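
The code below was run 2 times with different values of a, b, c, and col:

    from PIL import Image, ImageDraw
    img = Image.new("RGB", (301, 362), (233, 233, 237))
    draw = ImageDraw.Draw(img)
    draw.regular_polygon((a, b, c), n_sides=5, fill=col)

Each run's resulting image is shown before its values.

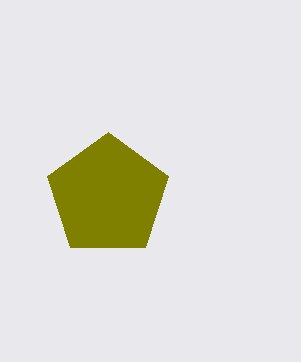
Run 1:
a = 108; b = 196; c = 64; col = 'olive'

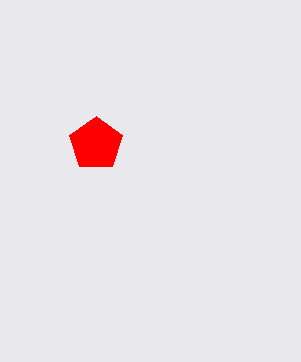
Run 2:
a = 96, b = 144, c = 28, col = 'red'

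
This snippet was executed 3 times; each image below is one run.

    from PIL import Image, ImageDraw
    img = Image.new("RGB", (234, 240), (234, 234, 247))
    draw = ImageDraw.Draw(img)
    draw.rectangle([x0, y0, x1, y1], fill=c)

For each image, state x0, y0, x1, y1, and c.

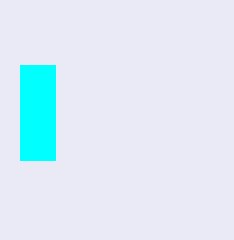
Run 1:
x0 = 20; y0 = 65; x1 = 55; y1 = 160; c = 'cyan'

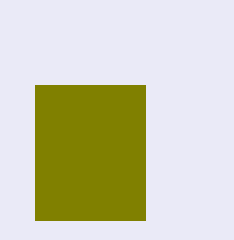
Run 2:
x0 = 35
y0 = 85
x1 = 145
y1 = 220
c = 'olive'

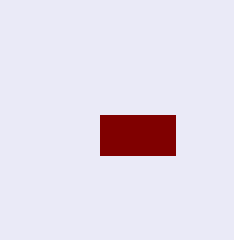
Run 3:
x0 = 100, y0 = 115, x1 = 175, y1 = 155, c = 'maroon'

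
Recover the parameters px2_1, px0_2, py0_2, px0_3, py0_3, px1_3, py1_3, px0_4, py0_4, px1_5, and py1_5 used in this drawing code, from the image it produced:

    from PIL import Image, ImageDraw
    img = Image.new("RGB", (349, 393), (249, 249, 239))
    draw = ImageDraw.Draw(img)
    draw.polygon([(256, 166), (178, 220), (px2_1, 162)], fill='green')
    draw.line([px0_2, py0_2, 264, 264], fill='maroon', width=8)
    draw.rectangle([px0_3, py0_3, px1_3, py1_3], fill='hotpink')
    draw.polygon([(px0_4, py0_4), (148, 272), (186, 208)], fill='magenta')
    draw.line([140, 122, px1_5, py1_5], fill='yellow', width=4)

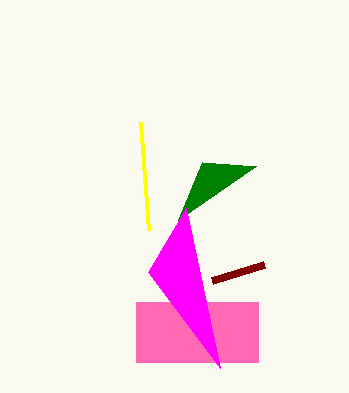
px2_1 = 202
px0_2 = 212
py0_2 = 280
px0_3 = 136
py0_3 = 302
px1_3 = 258
py1_3 = 362
px0_4 = 220
py0_4 = 368
px1_5 = 148
py1_5 = 230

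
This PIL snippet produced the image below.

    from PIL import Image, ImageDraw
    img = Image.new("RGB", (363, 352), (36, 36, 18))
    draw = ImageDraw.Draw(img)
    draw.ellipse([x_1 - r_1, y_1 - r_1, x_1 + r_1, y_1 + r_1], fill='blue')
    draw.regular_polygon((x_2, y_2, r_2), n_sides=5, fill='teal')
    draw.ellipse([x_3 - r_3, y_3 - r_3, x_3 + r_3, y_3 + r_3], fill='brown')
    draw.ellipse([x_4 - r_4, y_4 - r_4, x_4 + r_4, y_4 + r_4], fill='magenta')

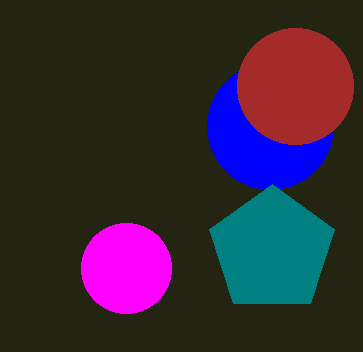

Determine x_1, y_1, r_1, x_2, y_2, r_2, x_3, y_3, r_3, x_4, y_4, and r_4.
x_1 = 270; y_1 = 126; r_1 = 63; x_2 = 272; y_2 = 250; r_2 = 66; x_3 = 295; y_3 = 86; r_3 = 58; x_4 = 126; y_4 = 268; r_4 = 45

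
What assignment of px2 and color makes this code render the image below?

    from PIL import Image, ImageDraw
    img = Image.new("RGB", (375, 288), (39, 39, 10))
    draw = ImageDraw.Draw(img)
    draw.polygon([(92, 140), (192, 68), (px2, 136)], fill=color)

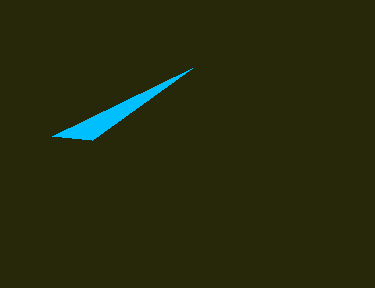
px2 = 52
color = 'deepskyblue'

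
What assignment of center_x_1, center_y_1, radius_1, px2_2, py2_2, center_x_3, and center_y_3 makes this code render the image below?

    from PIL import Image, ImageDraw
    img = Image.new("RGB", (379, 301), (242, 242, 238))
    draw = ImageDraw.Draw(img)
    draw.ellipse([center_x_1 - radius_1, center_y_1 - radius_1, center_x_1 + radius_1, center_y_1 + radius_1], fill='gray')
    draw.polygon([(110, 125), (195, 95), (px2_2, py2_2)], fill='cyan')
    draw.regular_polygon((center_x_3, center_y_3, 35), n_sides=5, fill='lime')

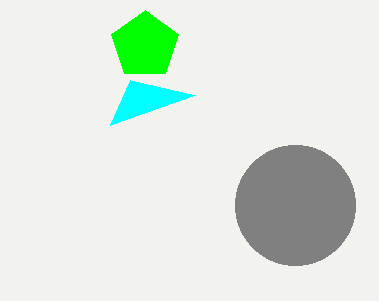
center_x_1 = 295; center_y_1 = 205; radius_1 = 60; px2_2 = 130; py2_2 = 80; center_x_3 = 145; center_y_3 = 45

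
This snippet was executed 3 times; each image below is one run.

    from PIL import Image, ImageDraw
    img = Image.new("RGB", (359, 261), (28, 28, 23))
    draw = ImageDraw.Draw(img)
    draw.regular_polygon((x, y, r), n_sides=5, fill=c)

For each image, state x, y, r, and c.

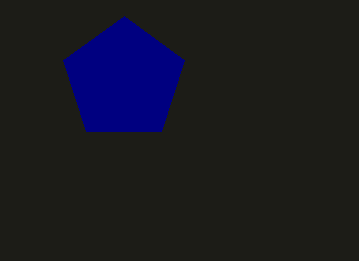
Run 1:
x = 124, y = 80, r = 64, c = 'navy'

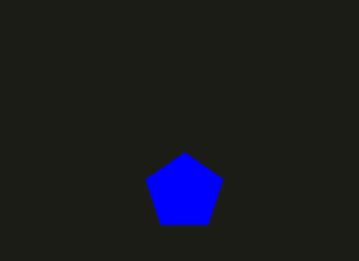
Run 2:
x = 184
y = 192
r = 40
c = 'blue'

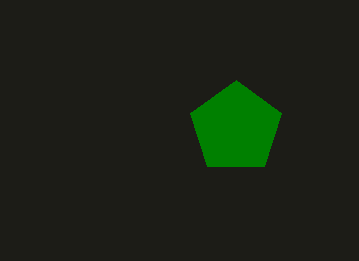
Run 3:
x = 236
y = 128
r = 48
c = 'green'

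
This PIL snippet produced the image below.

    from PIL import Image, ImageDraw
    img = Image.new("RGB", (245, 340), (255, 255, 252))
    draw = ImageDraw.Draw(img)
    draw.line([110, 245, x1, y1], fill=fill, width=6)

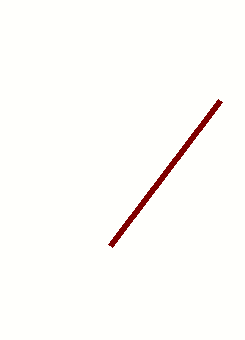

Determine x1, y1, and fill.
x1 = 220; y1 = 100; fill = 'maroon'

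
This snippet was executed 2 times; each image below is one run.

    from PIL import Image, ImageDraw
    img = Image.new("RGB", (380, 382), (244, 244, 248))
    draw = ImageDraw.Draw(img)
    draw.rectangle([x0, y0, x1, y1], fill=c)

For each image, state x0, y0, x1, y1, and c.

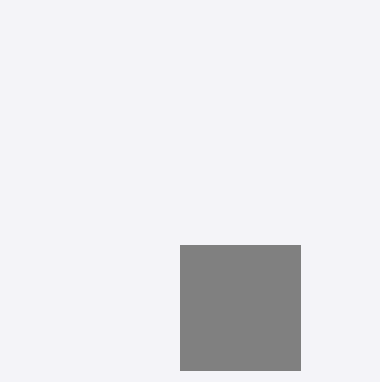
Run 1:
x0 = 180, y0 = 245, x1 = 300, y1 = 370, c = 'gray'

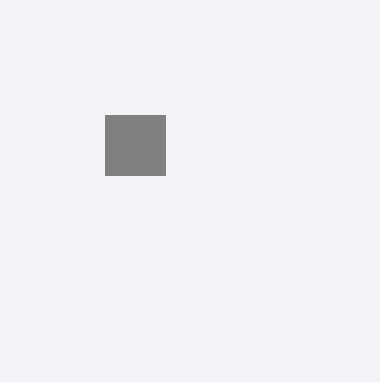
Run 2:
x0 = 105, y0 = 115, x1 = 165, y1 = 175, c = 'gray'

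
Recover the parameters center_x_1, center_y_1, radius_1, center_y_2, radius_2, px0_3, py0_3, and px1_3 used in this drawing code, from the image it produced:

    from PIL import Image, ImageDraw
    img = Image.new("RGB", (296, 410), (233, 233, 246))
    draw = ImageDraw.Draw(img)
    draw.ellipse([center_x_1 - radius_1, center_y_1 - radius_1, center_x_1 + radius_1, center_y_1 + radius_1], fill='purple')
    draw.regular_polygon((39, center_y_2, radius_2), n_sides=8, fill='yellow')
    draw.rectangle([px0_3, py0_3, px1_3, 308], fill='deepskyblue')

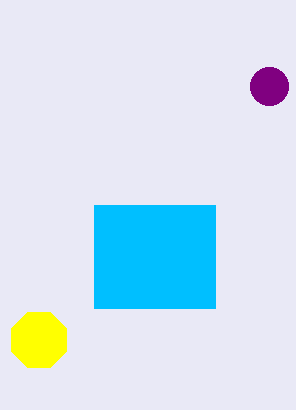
center_x_1 = 269, center_y_1 = 86, radius_1 = 19, center_y_2 = 340, radius_2 = 30, px0_3 = 94, py0_3 = 205, px1_3 = 215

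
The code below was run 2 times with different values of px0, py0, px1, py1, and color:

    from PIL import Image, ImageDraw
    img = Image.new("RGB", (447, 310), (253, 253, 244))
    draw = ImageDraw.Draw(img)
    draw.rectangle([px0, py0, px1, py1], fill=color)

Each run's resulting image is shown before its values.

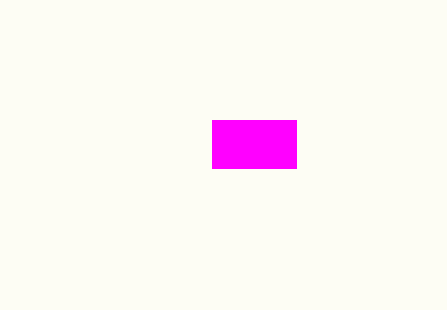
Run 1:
px0 = 212
py0 = 120
px1 = 296
py1 = 168
color = 'magenta'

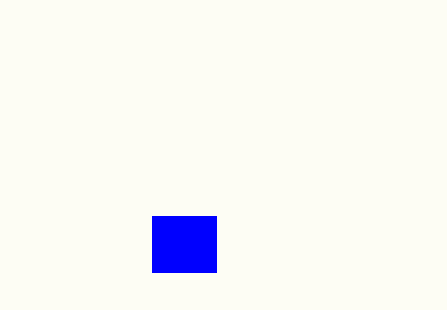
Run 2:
px0 = 152, py0 = 216, px1 = 216, py1 = 272, color = 'blue'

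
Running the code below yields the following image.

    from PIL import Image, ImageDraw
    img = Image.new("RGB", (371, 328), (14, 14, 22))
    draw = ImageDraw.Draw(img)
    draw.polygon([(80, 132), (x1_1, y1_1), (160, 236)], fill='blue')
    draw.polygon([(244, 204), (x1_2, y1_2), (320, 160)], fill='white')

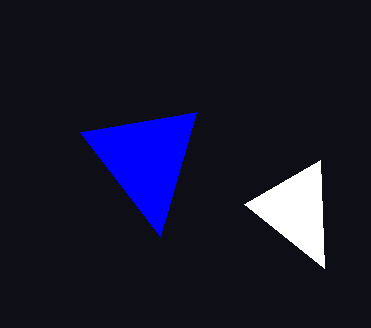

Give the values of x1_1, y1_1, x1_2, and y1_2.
x1_1 = 196; y1_1 = 112; x1_2 = 324; y1_2 = 268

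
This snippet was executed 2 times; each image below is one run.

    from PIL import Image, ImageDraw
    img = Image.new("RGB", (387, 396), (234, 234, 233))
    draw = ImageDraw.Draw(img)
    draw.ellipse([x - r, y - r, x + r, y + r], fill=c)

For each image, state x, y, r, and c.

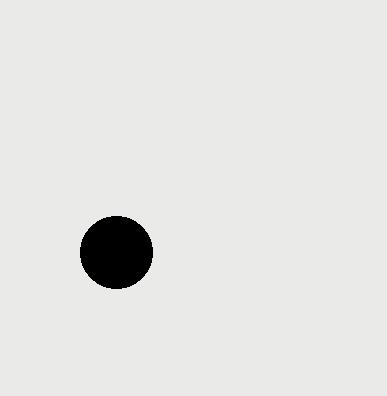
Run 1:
x = 116, y = 252, r = 36, c = 'black'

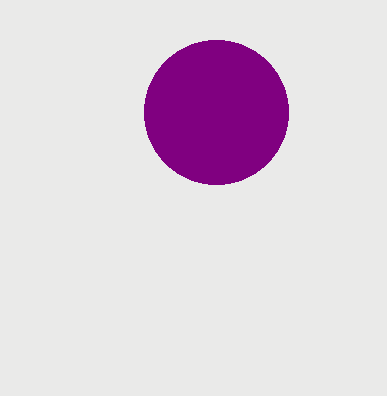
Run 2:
x = 216, y = 112, r = 72, c = 'purple'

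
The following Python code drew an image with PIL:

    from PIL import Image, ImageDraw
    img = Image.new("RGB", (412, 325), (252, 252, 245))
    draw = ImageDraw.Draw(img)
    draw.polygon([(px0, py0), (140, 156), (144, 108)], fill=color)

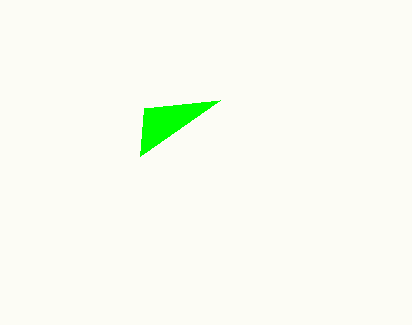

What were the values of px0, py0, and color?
px0 = 220; py0 = 100; color = 'lime'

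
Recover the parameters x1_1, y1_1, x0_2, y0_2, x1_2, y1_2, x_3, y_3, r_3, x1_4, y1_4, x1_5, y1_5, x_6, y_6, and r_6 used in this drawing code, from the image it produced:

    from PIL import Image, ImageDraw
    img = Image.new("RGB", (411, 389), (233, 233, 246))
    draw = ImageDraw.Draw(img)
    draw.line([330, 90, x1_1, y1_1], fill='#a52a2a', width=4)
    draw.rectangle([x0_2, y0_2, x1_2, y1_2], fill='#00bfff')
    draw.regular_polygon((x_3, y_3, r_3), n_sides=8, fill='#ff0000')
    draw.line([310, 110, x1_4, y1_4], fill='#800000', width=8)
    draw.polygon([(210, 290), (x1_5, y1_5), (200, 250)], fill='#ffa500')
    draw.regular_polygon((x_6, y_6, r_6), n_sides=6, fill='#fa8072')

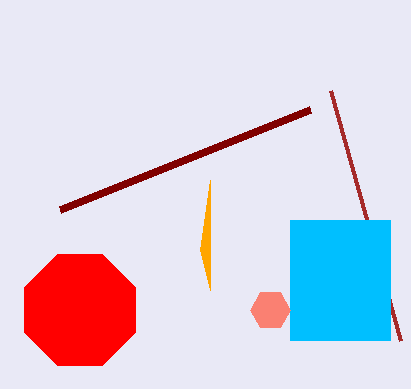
x1_1 = 400; y1_1 = 340; x0_2 = 290; y0_2 = 220; x1_2 = 390; y1_2 = 340; x_3 = 80; y_3 = 310; r_3 = 60; x1_4 = 60; y1_4 = 210; x1_5 = 210; y1_5 = 180; x_6 = 270; y_6 = 310; r_6 = 20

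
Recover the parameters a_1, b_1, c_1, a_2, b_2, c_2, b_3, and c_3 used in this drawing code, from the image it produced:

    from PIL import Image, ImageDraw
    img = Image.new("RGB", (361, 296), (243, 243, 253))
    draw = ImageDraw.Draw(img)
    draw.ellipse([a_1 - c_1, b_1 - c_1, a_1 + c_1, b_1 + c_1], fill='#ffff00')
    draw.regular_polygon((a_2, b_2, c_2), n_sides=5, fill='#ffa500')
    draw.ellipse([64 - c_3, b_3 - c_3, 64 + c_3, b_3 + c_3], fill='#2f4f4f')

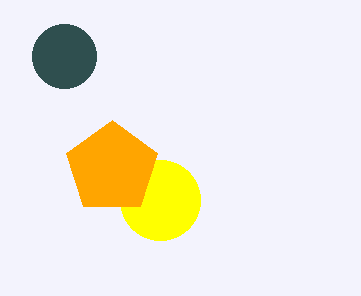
a_1 = 160
b_1 = 200
c_1 = 40
a_2 = 112
b_2 = 168
c_2 = 48
b_3 = 56
c_3 = 32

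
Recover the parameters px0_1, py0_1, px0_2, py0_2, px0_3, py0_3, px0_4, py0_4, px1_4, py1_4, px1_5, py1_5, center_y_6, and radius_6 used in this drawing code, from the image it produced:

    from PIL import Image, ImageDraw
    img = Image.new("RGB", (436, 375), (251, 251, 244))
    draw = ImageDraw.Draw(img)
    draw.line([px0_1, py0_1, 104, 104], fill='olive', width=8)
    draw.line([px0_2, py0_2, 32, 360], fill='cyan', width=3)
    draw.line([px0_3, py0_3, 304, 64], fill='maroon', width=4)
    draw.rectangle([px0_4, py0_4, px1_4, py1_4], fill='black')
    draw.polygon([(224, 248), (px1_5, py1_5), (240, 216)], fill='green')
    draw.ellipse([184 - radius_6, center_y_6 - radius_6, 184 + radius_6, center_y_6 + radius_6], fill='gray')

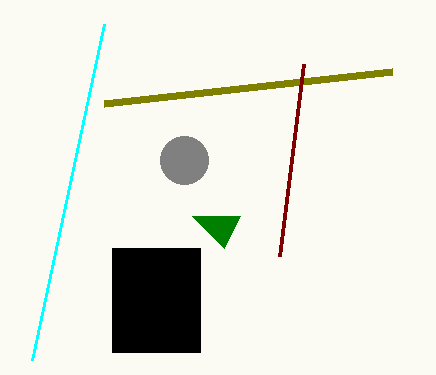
px0_1 = 392
py0_1 = 72
px0_2 = 104
py0_2 = 24
px0_3 = 280
py0_3 = 256
px0_4 = 112
py0_4 = 248
px1_4 = 200
py1_4 = 352
px1_5 = 192
py1_5 = 216
center_y_6 = 160
radius_6 = 24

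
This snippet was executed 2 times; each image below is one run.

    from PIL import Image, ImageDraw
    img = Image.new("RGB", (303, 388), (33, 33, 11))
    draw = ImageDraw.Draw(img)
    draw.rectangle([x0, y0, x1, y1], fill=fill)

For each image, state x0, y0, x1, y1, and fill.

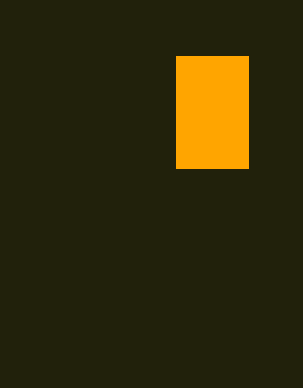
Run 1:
x0 = 176; y0 = 56; x1 = 248; y1 = 168; fill = 'orange'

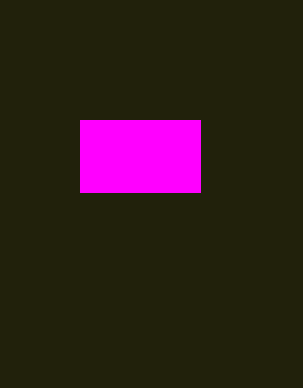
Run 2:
x0 = 80, y0 = 120, x1 = 200, y1 = 192, fill = 'magenta'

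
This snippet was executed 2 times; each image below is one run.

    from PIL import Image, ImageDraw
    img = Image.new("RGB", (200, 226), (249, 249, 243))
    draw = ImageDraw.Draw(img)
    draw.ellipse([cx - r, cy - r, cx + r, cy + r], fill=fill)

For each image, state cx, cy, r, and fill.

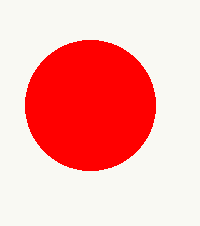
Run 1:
cx = 90, cy = 105, r = 65, fill = 'red'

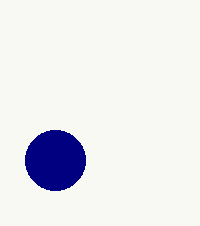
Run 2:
cx = 55; cy = 160; r = 30; fill = 'navy'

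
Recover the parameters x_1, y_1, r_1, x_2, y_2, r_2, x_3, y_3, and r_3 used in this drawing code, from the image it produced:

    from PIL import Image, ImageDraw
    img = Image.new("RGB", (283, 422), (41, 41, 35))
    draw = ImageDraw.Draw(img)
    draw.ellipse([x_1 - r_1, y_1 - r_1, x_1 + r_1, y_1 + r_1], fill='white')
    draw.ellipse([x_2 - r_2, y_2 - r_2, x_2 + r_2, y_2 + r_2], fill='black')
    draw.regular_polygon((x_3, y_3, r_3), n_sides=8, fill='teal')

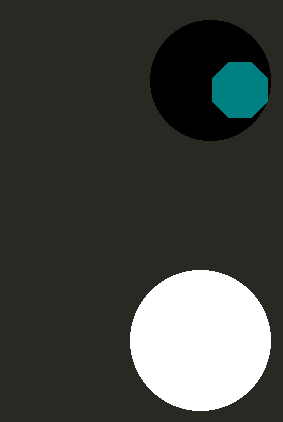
x_1 = 200; y_1 = 340; r_1 = 70; x_2 = 210; y_2 = 80; r_2 = 60; x_3 = 240; y_3 = 90; r_3 = 30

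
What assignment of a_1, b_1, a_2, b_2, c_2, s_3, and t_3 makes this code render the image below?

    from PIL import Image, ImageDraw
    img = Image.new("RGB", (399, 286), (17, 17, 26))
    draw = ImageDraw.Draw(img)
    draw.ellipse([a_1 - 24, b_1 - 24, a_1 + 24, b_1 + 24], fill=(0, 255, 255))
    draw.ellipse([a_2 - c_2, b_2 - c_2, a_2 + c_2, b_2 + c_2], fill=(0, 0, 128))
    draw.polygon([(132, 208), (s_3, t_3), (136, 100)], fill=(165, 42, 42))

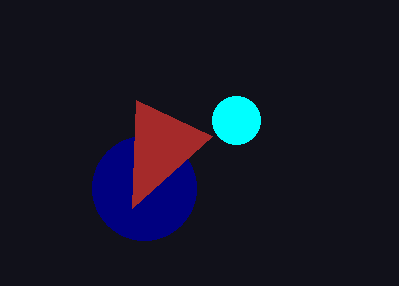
a_1 = 236; b_1 = 120; a_2 = 144; b_2 = 188; c_2 = 52; s_3 = 212; t_3 = 136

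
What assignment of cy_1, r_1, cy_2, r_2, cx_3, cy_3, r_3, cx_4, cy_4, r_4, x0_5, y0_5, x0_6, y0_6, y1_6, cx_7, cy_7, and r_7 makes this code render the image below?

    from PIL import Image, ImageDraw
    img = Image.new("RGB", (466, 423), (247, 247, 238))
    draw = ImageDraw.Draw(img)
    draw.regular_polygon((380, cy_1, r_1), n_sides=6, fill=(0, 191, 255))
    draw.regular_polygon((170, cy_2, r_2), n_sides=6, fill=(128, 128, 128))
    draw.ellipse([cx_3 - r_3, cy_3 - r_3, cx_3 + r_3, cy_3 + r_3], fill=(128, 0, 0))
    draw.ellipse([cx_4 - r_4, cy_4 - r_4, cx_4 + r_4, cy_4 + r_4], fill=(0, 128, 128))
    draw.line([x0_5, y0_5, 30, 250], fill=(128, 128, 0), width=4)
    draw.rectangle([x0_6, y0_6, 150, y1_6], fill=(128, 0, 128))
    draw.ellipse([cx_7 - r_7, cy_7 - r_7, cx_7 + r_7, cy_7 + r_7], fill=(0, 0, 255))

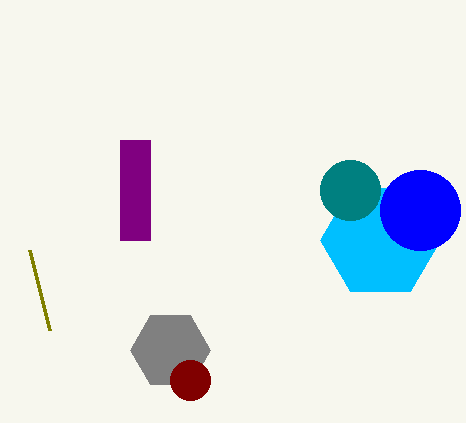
cy_1 = 240, r_1 = 60, cy_2 = 350, r_2 = 40, cx_3 = 190, cy_3 = 380, r_3 = 20, cx_4 = 350, cy_4 = 190, r_4 = 30, x0_5 = 50, y0_5 = 330, x0_6 = 120, y0_6 = 140, y1_6 = 240, cx_7 = 420, cy_7 = 210, r_7 = 40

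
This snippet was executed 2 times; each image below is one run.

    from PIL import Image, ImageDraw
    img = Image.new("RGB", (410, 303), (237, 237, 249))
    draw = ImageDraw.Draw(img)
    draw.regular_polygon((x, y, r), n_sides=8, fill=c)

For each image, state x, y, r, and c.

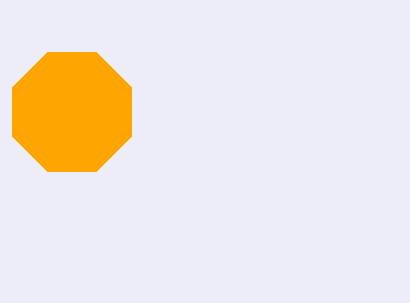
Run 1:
x = 72
y = 112
r = 64
c = 'orange'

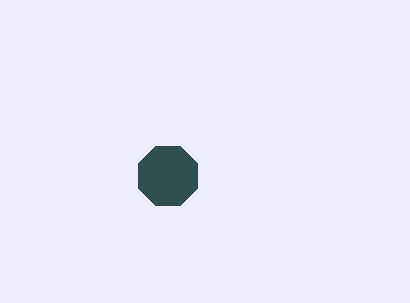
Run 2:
x = 168, y = 176, r = 32, c = 'darkslategray'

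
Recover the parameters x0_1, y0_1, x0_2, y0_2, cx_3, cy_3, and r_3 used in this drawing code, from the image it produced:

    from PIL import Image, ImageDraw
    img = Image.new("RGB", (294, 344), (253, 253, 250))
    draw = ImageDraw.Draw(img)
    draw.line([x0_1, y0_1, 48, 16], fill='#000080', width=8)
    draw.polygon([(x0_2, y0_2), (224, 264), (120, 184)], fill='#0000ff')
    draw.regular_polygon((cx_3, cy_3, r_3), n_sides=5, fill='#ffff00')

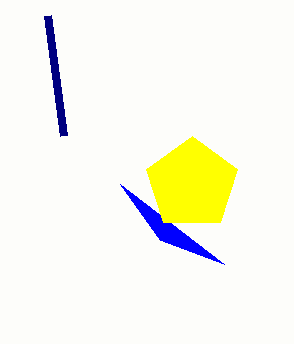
x0_1 = 64
y0_1 = 136
x0_2 = 160
y0_2 = 240
cx_3 = 192
cy_3 = 184
r_3 = 48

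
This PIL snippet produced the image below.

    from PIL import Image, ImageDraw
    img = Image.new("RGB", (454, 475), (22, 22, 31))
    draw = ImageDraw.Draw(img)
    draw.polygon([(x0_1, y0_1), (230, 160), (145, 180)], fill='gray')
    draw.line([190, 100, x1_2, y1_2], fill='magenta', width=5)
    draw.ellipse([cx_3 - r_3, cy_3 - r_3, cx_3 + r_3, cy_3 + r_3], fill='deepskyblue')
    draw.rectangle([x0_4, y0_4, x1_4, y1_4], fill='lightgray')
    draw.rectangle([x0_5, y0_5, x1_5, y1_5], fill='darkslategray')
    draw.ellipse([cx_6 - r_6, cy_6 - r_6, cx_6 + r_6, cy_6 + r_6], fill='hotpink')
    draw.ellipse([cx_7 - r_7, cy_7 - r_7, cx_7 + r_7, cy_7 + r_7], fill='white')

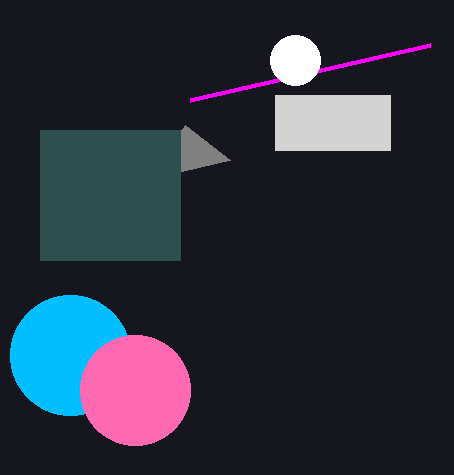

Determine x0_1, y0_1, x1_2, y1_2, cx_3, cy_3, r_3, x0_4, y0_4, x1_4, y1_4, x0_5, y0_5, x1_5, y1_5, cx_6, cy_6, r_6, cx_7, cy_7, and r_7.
x0_1 = 185; y0_1 = 125; x1_2 = 430; y1_2 = 45; cx_3 = 70; cy_3 = 355; r_3 = 60; x0_4 = 275; y0_4 = 95; x1_4 = 390; y1_4 = 150; x0_5 = 40; y0_5 = 130; x1_5 = 180; y1_5 = 260; cx_6 = 135; cy_6 = 390; r_6 = 55; cx_7 = 295; cy_7 = 60; r_7 = 25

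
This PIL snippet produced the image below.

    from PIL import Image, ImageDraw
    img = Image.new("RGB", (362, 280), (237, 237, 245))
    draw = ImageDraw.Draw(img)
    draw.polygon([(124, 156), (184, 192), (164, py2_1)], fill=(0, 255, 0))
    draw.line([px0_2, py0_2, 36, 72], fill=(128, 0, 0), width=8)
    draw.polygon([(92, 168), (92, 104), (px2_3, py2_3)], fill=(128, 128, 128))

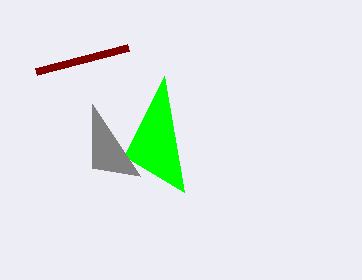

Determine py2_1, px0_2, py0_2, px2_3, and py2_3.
py2_1 = 76, px0_2 = 128, py0_2 = 48, px2_3 = 140, py2_3 = 176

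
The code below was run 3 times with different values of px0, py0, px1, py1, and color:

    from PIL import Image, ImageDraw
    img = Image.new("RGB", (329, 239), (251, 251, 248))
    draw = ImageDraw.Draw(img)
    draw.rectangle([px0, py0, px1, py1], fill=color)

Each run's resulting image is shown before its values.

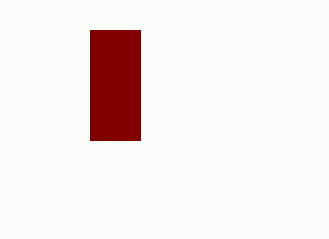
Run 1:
px0 = 90; py0 = 30; px1 = 140; py1 = 140; color = 'maroon'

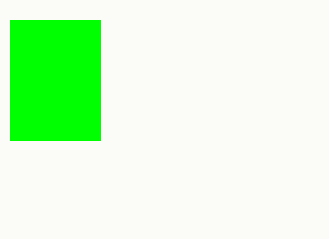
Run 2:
px0 = 10
py0 = 20
px1 = 100
py1 = 140
color = 'lime'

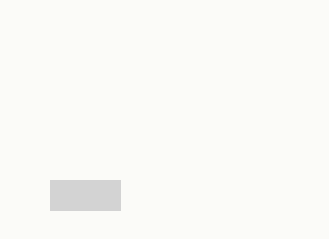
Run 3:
px0 = 50; py0 = 180; px1 = 120; py1 = 210; color = 'lightgray'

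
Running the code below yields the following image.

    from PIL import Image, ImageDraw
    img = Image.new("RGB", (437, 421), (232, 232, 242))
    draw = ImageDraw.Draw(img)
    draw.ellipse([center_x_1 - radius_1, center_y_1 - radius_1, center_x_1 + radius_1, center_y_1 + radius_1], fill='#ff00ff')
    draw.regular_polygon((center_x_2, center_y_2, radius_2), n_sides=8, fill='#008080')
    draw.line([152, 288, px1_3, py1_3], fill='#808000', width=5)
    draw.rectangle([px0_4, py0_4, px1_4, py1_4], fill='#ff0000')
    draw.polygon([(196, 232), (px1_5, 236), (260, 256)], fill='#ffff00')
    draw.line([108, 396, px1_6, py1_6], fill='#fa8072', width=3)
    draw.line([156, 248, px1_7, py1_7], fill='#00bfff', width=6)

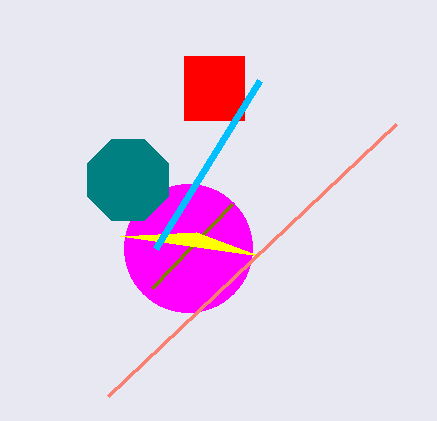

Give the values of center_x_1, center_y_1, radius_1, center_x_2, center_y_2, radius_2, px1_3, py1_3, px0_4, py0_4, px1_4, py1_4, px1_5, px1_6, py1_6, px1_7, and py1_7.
center_x_1 = 188
center_y_1 = 248
radius_1 = 64
center_x_2 = 128
center_y_2 = 180
radius_2 = 44
px1_3 = 232
py1_3 = 204
px0_4 = 184
py0_4 = 56
px1_4 = 244
py1_4 = 120
px1_5 = 120
px1_6 = 396
py1_6 = 124
px1_7 = 260
py1_7 = 80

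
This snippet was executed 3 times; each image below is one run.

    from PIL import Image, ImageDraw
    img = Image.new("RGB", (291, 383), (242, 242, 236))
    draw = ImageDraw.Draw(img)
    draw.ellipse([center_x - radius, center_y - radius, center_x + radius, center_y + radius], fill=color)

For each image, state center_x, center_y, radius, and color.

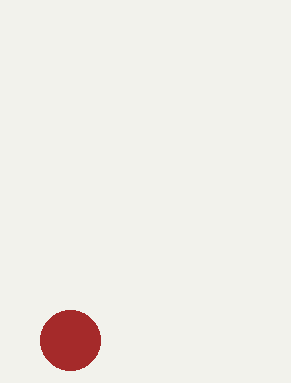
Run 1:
center_x = 70, center_y = 340, radius = 30, color = 'brown'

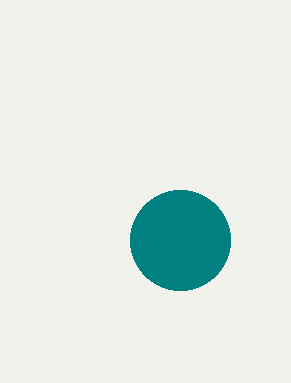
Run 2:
center_x = 180
center_y = 240
radius = 50
color = 'teal'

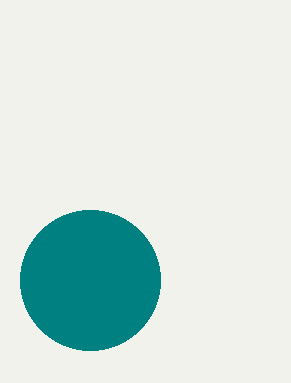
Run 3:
center_x = 90; center_y = 280; radius = 70; color = 'teal'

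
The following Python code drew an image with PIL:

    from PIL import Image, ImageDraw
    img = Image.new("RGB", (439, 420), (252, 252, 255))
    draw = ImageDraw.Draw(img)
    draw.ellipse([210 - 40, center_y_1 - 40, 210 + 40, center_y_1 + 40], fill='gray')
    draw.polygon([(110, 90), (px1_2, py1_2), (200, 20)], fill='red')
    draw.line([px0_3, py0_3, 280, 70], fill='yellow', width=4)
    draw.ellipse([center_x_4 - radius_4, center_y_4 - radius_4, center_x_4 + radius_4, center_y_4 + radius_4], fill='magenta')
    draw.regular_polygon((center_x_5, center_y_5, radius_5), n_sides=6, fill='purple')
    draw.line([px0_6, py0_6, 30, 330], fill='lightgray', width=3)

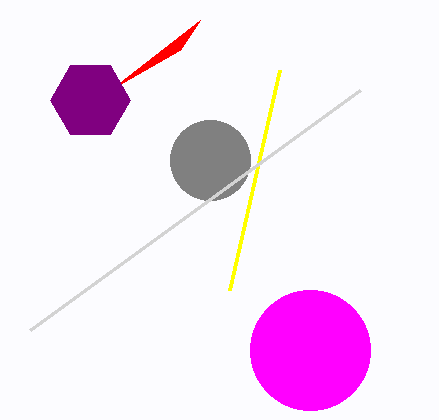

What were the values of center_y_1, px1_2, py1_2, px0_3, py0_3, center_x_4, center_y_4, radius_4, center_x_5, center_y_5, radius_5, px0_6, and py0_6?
center_y_1 = 160; px1_2 = 180; py1_2 = 50; px0_3 = 230; py0_3 = 290; center_x_4 = 310; center_y_4 = 350; radius_4 = 60; center_x_5 = 90; center_y_5 = 100; radius_5 = 40; px0_6 = 360; py0_6 = 90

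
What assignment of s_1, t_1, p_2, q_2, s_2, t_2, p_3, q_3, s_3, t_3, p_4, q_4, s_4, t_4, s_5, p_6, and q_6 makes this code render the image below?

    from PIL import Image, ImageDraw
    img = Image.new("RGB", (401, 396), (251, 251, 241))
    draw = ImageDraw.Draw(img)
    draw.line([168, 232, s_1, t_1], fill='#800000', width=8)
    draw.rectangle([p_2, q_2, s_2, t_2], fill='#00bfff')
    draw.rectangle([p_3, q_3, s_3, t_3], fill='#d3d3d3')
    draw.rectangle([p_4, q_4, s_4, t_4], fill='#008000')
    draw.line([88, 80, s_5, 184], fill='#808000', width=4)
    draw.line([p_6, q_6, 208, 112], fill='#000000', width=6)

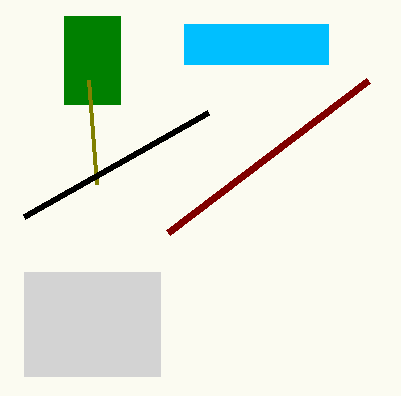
s_1 = 368; t_1 = 80; p_2 = 184; q_2 = 24; s_2 = 328; t_2 = 64; p_3 = 24; q_3 = 272; s_3 = 160; t_3 = 376; p_4 = 64; q_4 = 16; s_4 = 120; t_4 = 104; s_5 = 96; p_6 = 24; q_6 = 216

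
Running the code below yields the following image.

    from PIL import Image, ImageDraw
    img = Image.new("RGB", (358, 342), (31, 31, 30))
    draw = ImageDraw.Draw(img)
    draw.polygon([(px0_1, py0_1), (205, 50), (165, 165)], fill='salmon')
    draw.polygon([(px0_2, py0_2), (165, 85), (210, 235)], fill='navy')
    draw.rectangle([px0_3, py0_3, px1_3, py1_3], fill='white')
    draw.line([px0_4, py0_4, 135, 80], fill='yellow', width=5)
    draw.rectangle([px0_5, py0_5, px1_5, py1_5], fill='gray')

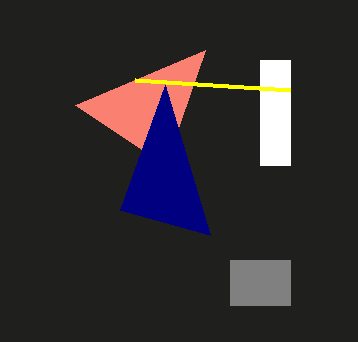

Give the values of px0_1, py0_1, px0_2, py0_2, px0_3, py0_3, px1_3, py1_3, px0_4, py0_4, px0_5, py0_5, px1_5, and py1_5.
px0_1 = 75, py0_1 = 105, px0_2 = 120, py0_2 = 210, px0_3 = 260, py0_3 = 60, px1_3 = 290, py1_3 = 165, px0_4 = 290, py0_4 = 90, px0_5 = 230, py0_5 = 260, px1_5 = 290, py1_5 = 305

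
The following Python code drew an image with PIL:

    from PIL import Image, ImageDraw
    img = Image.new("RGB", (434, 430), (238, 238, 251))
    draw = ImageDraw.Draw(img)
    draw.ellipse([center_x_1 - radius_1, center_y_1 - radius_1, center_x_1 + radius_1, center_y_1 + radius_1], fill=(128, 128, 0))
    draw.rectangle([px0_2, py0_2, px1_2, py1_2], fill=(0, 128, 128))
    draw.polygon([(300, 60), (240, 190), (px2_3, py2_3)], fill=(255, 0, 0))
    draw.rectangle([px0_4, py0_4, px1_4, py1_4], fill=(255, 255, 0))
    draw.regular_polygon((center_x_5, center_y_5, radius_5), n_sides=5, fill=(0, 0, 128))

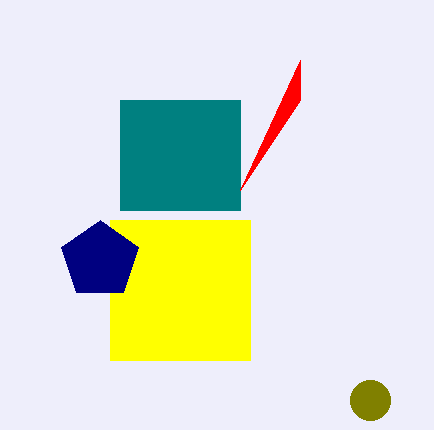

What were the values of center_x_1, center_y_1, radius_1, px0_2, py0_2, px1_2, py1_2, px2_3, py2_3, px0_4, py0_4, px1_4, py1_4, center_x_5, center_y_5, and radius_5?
center_x_1 = 370
center_y_1 = 400
radius_1 = 20
px0_2 = 120
py0_2 = 100
px1_2 = 240
py1_2 = 210
px2_3 = 300
py2_3 = 100
px0_4 = 110
py0_4 = 220
px1_4 = 250
py1_4 = 360
center_x_5 = 100
center_y_5 = 260
radius_5 = 40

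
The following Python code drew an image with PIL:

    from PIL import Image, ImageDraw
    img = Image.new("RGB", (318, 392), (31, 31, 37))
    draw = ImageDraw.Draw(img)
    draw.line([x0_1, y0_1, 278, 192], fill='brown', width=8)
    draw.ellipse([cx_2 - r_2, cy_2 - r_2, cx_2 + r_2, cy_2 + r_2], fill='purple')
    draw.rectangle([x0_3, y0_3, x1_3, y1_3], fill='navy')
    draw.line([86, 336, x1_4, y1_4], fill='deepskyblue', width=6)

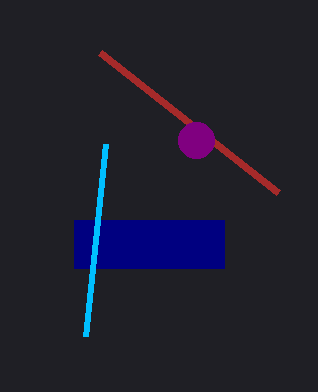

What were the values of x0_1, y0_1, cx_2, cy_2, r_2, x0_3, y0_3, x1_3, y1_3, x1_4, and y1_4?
x0_1 = 100; y0_1 = 52; cx_2 = 196; cy_2 = 140; r_2 = 18; x0_3 = 74; y0_3 = 220; x1_3 = 224; y1_3 = 268; x1_4 = 106; y1_4 = 144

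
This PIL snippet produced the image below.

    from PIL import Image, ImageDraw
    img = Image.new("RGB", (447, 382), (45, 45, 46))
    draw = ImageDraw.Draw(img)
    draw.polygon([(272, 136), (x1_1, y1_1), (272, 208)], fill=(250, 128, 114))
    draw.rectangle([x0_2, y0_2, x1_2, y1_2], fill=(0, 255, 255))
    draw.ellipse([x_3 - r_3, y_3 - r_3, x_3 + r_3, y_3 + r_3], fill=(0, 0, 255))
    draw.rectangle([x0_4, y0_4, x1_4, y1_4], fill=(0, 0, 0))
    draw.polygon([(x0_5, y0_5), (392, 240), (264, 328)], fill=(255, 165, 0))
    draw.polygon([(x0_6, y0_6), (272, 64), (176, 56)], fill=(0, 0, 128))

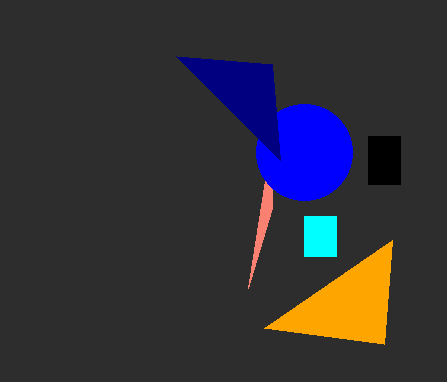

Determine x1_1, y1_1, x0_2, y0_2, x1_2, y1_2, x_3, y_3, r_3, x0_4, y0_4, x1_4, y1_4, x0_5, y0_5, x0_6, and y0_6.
x1_1 = 248; y1_1 = 288; x0_2 = 304; y0_2 = 216; x1_2 = 336; y1_2 = 256; x_3 = 304; y_3 = 152; r_3 = 48; x0_4 = 368; y0_4 = 136; x1_4 = 400; y1_4 = 184; x0_5 = 384; y0_5 = 344; x0_6 = 280; y0_6 = 160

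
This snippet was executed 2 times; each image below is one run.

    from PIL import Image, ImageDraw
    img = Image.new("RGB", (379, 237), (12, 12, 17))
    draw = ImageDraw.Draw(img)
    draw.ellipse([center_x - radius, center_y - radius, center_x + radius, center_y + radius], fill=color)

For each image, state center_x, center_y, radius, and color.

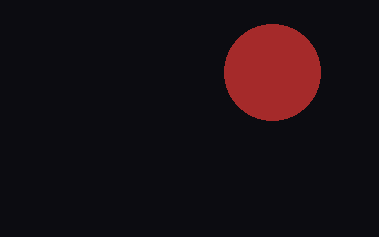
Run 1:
center_x = 272; center_y = 72; radius = 48; color = 'brown'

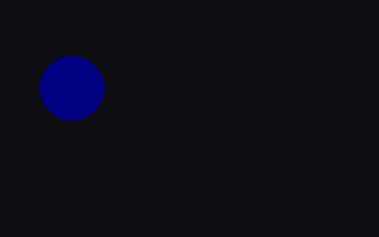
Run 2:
center_x = 72; center_y = 88; radius = 32; color = 'navy'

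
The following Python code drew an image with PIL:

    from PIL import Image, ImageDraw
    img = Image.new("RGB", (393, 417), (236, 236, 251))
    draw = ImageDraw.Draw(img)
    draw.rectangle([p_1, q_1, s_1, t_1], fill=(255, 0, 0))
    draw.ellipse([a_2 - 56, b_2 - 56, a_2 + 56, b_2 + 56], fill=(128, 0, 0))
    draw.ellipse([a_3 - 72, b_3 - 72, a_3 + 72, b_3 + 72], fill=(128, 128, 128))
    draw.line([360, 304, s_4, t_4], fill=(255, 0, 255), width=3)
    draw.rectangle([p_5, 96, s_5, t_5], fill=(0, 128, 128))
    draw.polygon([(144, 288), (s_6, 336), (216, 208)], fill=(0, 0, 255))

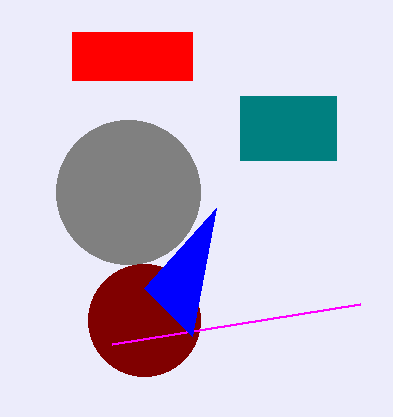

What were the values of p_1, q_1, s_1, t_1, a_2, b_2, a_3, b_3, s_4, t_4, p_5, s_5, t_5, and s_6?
p_1 = 72, q_1 = 32, s_1 = 192, t_1 = 80, a_2 = 144, b_2 = 320, a_3 = 128, b_3 = 192, s_4 = 112, t_4 = 344, p_5 = 240, s_5 = 336, t_5 = 160, s_6 = 192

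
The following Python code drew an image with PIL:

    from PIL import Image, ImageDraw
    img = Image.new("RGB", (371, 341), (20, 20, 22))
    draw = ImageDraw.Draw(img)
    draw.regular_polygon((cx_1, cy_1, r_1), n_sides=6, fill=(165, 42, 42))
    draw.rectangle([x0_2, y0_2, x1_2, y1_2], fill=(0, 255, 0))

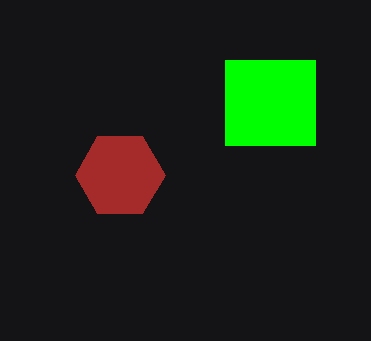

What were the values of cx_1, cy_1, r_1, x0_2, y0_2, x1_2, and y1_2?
cx_1 = 120; cy_1 = 175; r_1 = 45; x0_2 = 225; y0_2 = 60; x1_2 = 315; y1_2 = 145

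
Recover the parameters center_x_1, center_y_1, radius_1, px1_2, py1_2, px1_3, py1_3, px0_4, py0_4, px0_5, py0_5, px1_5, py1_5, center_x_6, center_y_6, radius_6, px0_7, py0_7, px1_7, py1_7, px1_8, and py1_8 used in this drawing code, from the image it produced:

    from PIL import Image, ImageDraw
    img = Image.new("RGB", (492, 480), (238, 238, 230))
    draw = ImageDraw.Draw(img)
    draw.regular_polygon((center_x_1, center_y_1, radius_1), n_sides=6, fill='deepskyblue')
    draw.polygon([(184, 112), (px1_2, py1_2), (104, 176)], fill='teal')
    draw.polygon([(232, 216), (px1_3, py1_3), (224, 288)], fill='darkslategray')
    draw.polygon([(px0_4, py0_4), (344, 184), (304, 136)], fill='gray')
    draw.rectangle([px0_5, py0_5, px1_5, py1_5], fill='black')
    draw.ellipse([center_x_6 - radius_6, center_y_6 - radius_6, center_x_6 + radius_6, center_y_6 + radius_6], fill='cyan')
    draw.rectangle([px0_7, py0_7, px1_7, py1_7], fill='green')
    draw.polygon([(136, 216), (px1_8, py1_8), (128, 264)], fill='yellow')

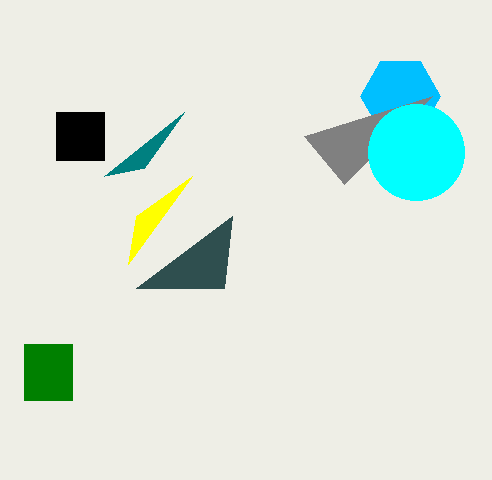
center_x_1 = 400
center_y_1 = 96
radius_1 = 40
px1_2 = 144
py1_2 = 168
px1_3 = 136
py1_3 = 288
px0_4 = 432
py0_4 = 96
px0_5 = 56
py0_5 = 112
px1_5 = 104
py1_5 = 160
center_x_6 = 416
center_y_6 = 152
radius_6 = 48
px0_7 = 24
py0_7 = 344
px1_7 = 72
py1_7 = 400
px1_8 = 192
py1_8 = 176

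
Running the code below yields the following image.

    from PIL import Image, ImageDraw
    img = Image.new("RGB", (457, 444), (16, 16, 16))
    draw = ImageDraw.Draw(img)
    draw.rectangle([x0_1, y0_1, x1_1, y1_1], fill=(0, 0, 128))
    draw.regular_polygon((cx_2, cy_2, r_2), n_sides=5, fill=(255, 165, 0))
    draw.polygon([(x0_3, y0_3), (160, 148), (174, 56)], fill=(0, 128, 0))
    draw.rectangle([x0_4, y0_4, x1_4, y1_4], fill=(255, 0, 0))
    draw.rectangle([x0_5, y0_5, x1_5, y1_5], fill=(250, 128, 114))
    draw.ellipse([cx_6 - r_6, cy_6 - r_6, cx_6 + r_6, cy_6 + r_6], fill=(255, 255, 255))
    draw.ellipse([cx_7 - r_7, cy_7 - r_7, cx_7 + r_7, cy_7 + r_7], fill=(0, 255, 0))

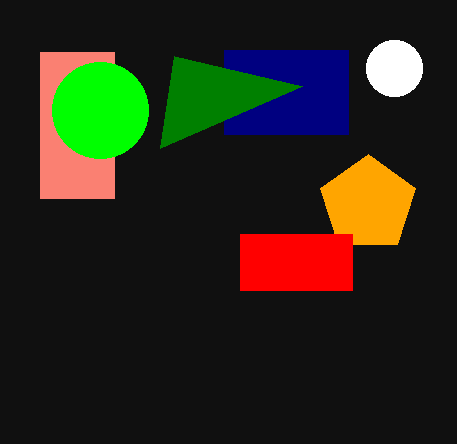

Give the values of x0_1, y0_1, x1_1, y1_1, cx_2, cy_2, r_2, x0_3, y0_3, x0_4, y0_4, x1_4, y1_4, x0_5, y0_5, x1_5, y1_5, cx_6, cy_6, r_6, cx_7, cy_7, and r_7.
x0_1 = 224
y0_1 = 50
x1_1 = 348
y1_1 = 134
cx_2 = 368
cy_2 = 204
r_2 = 50
x0_3 = 302
y0_3 = 86
x0_4 = 240
y0_4 = 234
x1_4 = 352
y1_4 = 290
x0_5 = 40
y0_5 = 52
x1_5 = 114
y1_5 = 198
cx_6 = 394
cy_6 = 68
r_6 = 28
cx_7 = 100
cy_7 = 110
r_7 = 48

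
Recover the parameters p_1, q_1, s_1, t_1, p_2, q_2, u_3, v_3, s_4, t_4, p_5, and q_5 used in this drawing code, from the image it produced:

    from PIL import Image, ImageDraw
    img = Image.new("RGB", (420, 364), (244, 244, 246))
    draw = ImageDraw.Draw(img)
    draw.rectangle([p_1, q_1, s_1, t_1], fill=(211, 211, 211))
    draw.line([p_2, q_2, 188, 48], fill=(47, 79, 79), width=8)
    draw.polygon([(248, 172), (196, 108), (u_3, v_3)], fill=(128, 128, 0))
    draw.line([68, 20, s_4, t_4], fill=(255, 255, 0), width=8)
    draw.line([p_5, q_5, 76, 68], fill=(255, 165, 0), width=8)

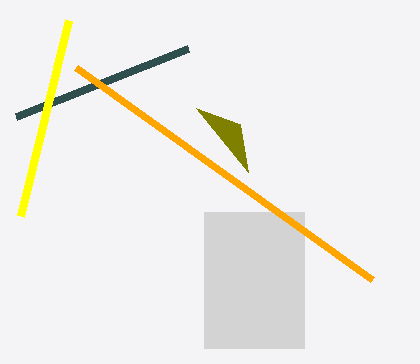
p_1 = 204
q_1 = 212
s_1 = 304
t_1 = 348
p_2 = 16
q_2 = 116
u_3 = 240
v_3 = 124
s_4 = 20
t_4 = 216
p_5 = 372
q_5 = 280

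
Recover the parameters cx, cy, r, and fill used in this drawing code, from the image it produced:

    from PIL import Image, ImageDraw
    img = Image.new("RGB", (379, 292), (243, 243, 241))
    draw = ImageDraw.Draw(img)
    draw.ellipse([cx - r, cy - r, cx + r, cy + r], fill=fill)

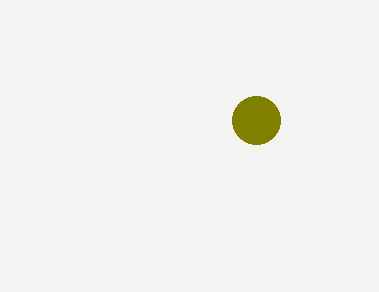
cx = 256; cy = 120; r = 24; fill = 'olive'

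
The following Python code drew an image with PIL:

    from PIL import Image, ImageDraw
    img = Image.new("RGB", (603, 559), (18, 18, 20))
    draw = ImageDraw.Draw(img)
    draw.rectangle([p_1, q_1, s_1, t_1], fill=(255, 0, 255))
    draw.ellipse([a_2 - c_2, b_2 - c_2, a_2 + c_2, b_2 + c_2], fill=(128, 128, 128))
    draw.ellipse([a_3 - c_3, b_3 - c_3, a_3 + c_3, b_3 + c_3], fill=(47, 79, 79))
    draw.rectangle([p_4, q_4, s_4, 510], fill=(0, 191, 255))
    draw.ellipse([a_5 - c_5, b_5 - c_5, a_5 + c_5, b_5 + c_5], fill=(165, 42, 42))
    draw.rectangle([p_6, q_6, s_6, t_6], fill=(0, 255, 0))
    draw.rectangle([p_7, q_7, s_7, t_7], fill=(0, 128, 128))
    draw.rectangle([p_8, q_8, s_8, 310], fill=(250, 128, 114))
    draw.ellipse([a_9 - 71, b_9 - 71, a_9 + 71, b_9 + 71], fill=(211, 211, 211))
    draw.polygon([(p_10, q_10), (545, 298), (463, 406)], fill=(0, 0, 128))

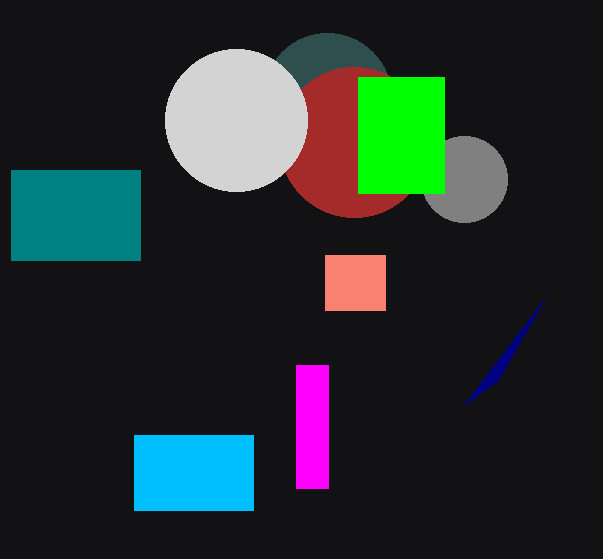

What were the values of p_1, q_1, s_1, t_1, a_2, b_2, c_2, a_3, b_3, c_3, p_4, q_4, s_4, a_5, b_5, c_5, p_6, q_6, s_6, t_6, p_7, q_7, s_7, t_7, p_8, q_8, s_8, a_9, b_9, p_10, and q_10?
p_1 = 296; q_1 = 365; s_1 = 328; t_1 = 488; a_2 = 464; b_2 = 179; c_2 = 43; a_3 = 327; b_3 = 97; c_3 = 64; p_4 = 134; q_4 = 435; s_4 = 253; a_5 = 354; b_5 = 142; c_5 = 75; p_6 = 358; q_6 = 77; s_6 = 444; t_6 = 193; p_7 = 11; q_7 = 170; s_7 = 140; t_7 = 260; p_8 = 325; q_8 = 255; s_8 = 385; a_9 = 236; b_9 = 120; p_10 = 498; q_10 = 380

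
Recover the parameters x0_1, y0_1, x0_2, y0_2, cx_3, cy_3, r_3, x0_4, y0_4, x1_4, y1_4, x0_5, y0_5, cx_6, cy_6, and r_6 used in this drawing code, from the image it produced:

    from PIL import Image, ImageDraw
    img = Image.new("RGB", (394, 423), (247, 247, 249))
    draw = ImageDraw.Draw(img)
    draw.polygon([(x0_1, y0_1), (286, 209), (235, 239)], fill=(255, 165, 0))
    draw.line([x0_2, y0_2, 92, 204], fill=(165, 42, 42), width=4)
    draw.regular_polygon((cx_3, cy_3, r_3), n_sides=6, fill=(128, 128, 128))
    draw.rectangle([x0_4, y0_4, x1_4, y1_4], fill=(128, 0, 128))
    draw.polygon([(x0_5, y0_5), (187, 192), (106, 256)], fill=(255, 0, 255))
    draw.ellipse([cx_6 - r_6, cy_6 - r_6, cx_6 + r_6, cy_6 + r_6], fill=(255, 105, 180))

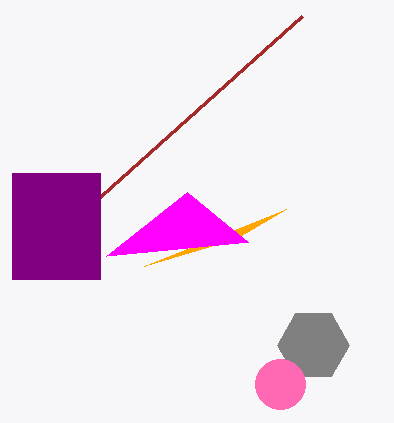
x0_1 = 144; y0_1 = 266; x0_2 = 302; y0_2 = 16; cx_3 = 313; cy_3 = 345; r_3 = 36; x0_4 = 12; y0_4 = 173; x1_4 = 100; y1_4 = 279; x0_5 = 248; y0_5 = 242; cx_6 = 280; cy_6 = 384; r_6 = 25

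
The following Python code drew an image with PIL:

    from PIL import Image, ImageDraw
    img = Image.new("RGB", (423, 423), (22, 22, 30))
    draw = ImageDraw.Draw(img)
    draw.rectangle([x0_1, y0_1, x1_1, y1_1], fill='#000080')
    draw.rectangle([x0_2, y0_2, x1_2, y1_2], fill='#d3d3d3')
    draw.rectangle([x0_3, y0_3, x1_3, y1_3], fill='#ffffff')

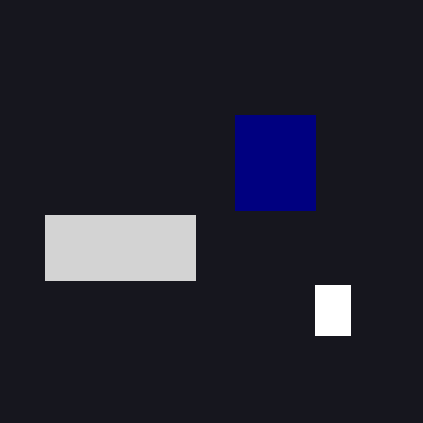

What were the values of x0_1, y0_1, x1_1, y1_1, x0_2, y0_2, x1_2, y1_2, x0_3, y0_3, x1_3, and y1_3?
x0_1 = 235; y0_1 = 115; x1_1 = 315; y1_1 = 210; x0_2 = 45; y0_2 = 215; x1_2 = 195; y1_2 = 280; x0_3 = 315; y0_3 = 285; x1_3 = 350; y1_3 = 335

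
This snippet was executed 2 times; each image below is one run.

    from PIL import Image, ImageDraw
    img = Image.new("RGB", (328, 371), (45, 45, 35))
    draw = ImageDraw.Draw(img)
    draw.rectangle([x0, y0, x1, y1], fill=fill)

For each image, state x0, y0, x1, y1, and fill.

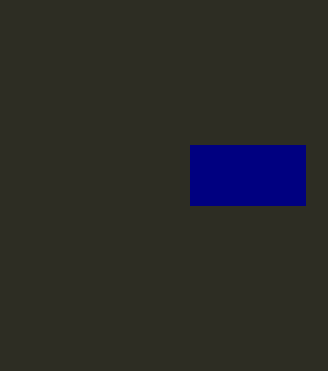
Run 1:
x0 = 190; y0 = 145; x1 = 305; y1 = 205; fill = 'navy'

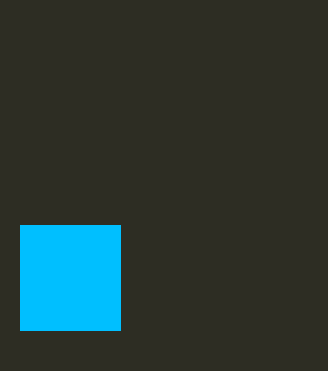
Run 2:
x0 = 20
y0 = 225
x1 = 120
y1 = 330
fill = 'deepskyblue'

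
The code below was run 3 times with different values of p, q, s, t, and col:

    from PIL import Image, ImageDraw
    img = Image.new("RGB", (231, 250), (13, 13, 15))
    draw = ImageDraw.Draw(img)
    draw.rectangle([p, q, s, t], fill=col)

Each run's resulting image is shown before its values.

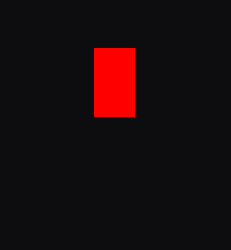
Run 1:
p = 94
q = 48
s = 134
t = 116
col = 'red'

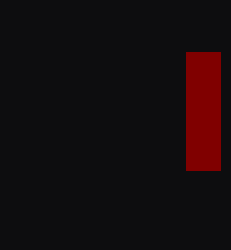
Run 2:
p = 186; q = 52; s = 220; t = 170; col = 'maroon'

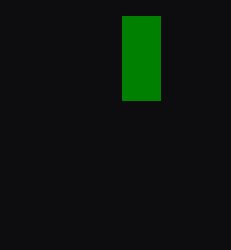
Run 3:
p = 122
q = 16
s = 160
t = 100
col = 'green'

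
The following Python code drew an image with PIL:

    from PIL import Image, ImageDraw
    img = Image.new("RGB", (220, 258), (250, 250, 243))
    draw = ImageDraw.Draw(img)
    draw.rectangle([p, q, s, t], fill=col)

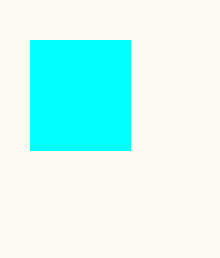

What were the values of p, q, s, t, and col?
p = 30, q = 40, s = 130, t = 150, col = 'cyan'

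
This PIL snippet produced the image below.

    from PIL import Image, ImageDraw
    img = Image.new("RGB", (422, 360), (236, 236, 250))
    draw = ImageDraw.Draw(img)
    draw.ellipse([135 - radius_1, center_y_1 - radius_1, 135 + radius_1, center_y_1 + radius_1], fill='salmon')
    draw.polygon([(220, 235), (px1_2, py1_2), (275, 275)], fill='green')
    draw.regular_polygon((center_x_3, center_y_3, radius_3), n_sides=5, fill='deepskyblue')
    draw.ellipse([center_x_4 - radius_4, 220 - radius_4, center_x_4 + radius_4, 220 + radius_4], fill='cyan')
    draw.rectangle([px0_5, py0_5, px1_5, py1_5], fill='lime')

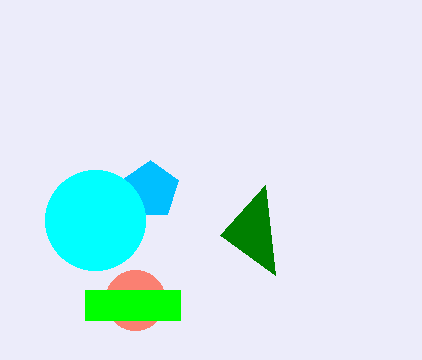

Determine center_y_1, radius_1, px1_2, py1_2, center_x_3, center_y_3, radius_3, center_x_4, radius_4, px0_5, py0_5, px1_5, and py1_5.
center_y_1 = 300; radius_1 = 30; px1_2 = 265; py1_2 = 185; center_x_3 = 150; center_y_3 = 190; radius_3 = 30; center_x_4 = 95; radius_4 = 50; px0_5 = 85; py0_5 = 290; px1_5 = 180; py1_5 = 320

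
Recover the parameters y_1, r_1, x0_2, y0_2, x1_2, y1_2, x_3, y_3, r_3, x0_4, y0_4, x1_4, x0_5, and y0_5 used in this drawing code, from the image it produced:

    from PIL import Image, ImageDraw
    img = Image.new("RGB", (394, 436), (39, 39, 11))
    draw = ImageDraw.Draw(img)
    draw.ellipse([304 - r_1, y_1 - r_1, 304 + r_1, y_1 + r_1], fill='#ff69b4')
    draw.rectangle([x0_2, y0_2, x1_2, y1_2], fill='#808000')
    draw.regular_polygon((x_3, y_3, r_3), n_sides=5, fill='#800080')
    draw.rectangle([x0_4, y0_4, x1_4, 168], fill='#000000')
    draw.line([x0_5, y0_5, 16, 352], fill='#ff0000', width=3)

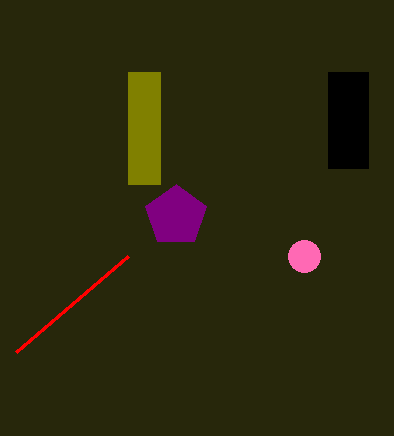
y_1 = 256, r_1 = 16, x0_2 = 128, y0_2 = 72, x1_2 = 160, y1_2 = 184, x_3 = 176, y_3 = 216, r_3 = 32, x0_4 = 328, y0_4 = 72, x1_4 = 368, x0_5 = 128, y0_5 = 256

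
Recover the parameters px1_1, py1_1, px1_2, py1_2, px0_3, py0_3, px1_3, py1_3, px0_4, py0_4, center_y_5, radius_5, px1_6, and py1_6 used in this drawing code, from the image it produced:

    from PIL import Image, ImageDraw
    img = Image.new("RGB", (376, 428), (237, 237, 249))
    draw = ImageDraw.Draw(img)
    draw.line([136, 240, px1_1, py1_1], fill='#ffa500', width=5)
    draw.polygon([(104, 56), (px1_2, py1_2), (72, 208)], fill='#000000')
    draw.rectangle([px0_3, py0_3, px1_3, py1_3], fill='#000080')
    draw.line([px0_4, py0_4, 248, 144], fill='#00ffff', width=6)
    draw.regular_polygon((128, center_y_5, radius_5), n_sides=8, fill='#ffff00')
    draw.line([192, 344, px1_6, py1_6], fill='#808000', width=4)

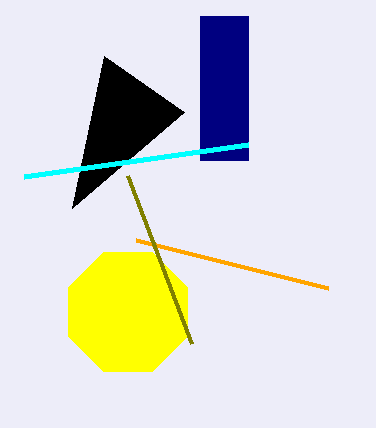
px1_1 = 328; py1_1 = 288; px1_2 = 184; py1_2 = 112; px0_3 = 200; py0_3 = 16; px1_3 = 248; py1_3 = 160; px0_4 = 24; py0_4 = 176; center_y_5 = 312; radius_5 = 64; px1_6 = 128; py1_6 = 176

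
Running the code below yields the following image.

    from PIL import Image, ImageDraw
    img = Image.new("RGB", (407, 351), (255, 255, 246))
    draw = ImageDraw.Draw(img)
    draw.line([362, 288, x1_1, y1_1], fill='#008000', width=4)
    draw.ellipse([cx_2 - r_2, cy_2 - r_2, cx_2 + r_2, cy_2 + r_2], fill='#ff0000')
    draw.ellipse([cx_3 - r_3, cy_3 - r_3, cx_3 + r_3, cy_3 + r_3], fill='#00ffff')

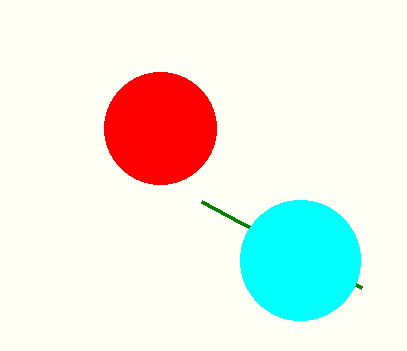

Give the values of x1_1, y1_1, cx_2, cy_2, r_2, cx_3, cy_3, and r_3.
x1_1 = 202; y1_1 = 202; cx_2 = 160; cy_2 = 128; r_2 = 56; cx_3 = 300; cy_3 = 260; r_3 = 60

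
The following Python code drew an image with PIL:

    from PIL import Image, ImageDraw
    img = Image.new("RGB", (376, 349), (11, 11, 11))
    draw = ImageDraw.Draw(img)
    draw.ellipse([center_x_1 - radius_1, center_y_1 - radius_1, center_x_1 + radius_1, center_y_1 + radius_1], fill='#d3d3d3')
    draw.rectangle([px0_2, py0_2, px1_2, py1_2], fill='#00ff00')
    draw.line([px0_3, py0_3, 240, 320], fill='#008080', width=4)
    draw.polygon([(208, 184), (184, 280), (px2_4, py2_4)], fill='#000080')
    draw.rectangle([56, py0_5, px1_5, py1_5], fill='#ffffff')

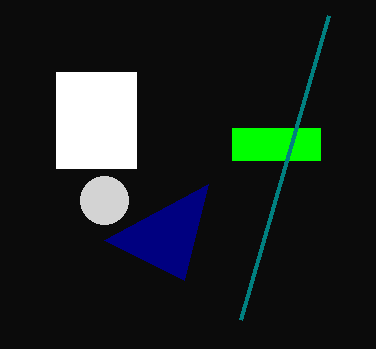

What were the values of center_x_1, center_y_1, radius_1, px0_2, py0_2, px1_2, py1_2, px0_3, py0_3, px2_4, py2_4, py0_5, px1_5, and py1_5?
center_x_1 = 104; center_y_1 = 200; radius_1 = 24; px0_2 = 232; py0_2 = 128; px1_2 = 320; py1_2 = 160; px0_3 = 328; py0_3 = 16; px2_4 = 104; py2_4 = 240; py0_5 = 72; px1_5 = 136; py1_5 = 168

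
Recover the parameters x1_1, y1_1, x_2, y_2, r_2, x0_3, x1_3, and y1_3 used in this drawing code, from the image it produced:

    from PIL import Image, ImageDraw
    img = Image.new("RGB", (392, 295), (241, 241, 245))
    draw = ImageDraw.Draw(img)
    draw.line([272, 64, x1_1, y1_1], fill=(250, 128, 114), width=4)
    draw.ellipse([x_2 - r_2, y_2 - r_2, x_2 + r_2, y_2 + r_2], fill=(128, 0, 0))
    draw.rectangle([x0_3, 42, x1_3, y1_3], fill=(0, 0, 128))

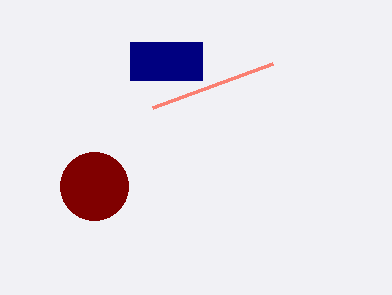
x1_1 = 152, y1_1 = 108, x_2 = 94, y_2 = 186, r_2 = 34, x0_3 = 130, x1_3 = 202, y1_3 = 80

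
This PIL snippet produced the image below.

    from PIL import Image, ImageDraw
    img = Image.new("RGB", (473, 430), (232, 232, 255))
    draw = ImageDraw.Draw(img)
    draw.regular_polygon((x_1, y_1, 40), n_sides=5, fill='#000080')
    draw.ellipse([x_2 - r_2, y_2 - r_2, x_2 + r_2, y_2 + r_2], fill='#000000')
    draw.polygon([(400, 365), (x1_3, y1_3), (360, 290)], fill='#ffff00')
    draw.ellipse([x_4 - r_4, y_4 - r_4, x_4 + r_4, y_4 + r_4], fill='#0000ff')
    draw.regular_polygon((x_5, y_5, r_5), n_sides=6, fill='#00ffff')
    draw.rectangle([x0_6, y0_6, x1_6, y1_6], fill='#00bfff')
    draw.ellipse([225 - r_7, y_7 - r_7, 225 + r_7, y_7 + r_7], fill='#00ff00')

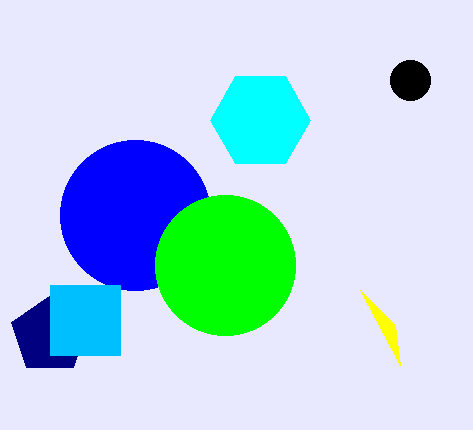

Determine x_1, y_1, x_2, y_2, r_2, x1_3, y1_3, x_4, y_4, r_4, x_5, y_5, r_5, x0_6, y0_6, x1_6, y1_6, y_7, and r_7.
x_1 = 50; y_1 = 335; x_2 = 410; y_2 = 80; r_2 = 20; x1_3 = 395; y1_3 = 325; x_4 = 135; y_4 = 215; r_4 = 75; x_5 = 260; y_5 = 120; r_5 = 50; x0_6 = 50; y0_6 = 285; x1_6 = 120; y1_6 = 355; y_7 = 265; r_7 = 70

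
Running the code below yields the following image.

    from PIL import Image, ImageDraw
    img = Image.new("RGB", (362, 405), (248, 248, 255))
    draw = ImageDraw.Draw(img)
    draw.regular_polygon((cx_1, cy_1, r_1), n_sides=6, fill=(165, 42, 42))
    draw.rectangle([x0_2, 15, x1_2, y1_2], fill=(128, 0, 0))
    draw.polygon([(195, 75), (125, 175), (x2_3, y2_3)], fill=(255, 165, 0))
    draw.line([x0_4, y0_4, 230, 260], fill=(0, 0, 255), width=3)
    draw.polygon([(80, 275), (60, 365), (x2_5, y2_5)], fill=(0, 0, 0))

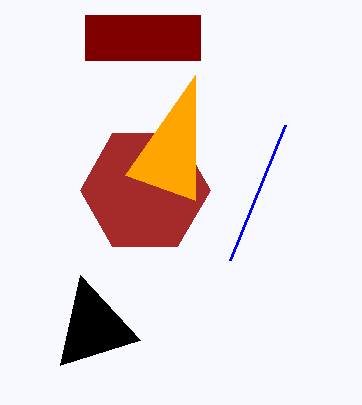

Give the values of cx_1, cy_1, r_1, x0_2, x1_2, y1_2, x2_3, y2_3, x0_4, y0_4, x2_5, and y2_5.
cx_1 = 145, cy_1 = 190, r_1 = 65, x0_2 = 85, x1_2 = 200, y1_2 = 60, x2_3 = 195, y2_3 = 200, x0_4 = 285, y0_4 = 125, x2_5 = 140, y2_5 = 340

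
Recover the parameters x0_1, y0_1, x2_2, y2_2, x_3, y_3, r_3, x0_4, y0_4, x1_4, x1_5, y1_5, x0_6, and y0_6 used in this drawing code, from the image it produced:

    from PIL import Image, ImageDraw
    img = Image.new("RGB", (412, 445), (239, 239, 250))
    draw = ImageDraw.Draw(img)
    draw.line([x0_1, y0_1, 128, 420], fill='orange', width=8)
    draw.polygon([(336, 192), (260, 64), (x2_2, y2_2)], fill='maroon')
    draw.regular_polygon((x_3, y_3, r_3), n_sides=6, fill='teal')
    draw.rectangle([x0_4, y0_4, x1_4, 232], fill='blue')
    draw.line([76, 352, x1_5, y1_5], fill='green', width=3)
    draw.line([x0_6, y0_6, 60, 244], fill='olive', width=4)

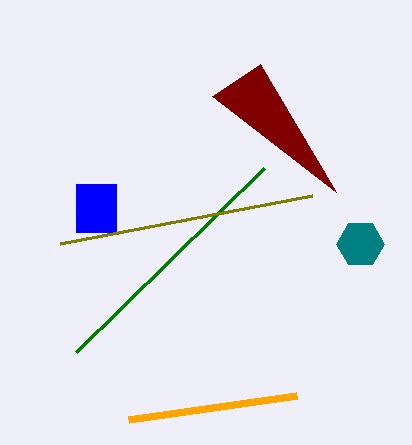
x0_1 = 296
y0_1 = 396
x2_2 = 212
y2_2 = 96
x_3 = 360
y_3 = 244
r_3 = 24
x0_4 = 76
y0_4 = 184
x1_4 = 116
x1_5 = 264
y1_5 = 168
x0_6 = 312
y0_6 = 196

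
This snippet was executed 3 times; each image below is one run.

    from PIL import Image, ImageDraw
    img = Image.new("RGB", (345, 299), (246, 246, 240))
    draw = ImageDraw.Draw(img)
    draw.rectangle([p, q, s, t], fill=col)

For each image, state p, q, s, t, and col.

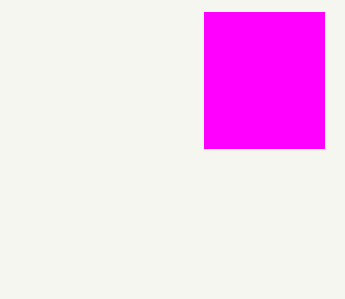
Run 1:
p = 204; q = 12; s = 324; t = 148; col = 'magenta'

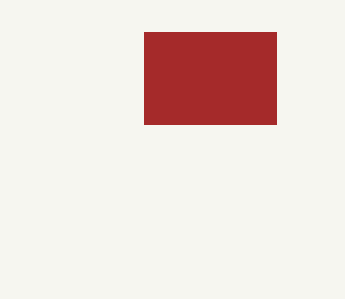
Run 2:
p = 144; q = 32; s = 276; t = 124; col = 'brown'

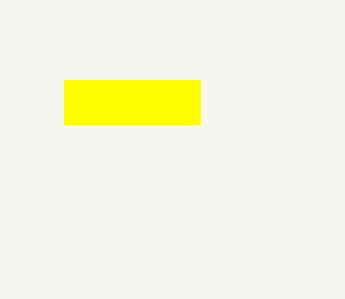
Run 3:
p = 64; q = 80; s = 200; t = 124; col = 'yellow'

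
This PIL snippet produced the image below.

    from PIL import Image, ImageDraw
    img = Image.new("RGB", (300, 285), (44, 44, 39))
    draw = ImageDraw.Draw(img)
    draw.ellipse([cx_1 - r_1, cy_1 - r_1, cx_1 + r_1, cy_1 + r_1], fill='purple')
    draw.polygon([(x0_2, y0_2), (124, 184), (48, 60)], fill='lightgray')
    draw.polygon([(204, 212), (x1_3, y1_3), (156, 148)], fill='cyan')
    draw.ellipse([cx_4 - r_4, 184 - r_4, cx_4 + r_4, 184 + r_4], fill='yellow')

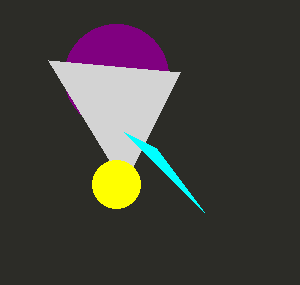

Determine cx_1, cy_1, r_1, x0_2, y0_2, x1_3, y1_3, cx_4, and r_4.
cx_1 = 116
cy_1 = 76
r_1 = 52
x0_2 = 180
y0_2 = 72
x1_3 = 124
y1_3 = 132
cx_4 = 116
r_4 = 24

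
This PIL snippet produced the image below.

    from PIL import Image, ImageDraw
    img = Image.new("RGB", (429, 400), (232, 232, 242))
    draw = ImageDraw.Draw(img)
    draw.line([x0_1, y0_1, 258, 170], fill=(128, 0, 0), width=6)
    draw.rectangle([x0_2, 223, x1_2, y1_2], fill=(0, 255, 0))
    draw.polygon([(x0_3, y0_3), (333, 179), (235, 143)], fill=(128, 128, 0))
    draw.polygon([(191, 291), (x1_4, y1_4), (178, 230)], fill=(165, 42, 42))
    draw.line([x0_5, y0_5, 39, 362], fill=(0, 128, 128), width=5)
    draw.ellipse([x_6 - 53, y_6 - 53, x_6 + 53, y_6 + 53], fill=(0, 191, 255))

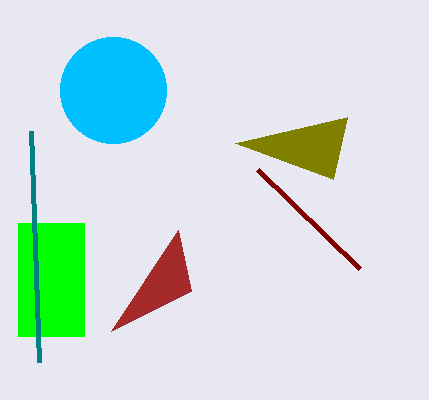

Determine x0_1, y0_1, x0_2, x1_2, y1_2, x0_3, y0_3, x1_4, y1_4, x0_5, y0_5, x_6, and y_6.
x0_1 = 360
y0_1 = 269
x0_2 = 18
x1_2 = 84
y1_2 = 336
x0_3 = 347
y0_3 = 117
x1_4 = 111
y1_4 = 331
x0_5 = 31
y0_5 = 131
x_6 = 113
y_6 = 90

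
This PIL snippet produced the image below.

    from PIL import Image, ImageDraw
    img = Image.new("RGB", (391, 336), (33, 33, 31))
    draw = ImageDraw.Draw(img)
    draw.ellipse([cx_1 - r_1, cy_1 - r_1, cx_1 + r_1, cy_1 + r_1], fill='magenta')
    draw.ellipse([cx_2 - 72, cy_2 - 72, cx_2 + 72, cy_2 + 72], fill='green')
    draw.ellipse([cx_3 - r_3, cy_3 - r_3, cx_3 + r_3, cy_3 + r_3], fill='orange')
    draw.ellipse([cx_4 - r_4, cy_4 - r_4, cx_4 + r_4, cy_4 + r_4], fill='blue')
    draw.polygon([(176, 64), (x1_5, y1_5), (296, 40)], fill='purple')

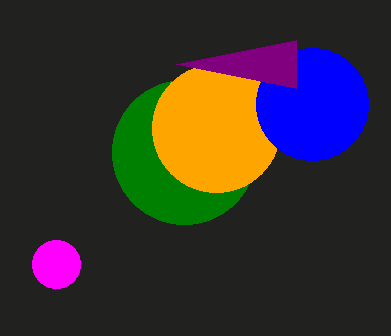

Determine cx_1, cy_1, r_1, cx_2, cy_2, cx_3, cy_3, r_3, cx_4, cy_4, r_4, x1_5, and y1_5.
cx_1 = 56
cy_1 = 264
r_1 = 24
cx_2 = 184
cy_2 = 152
cx_3 = 216
cy_3 = 128
r_3 = 64
cx_4 = 312
cy_4 = 104
r_4 = 56
x1_5 = 296
y1_5 = 88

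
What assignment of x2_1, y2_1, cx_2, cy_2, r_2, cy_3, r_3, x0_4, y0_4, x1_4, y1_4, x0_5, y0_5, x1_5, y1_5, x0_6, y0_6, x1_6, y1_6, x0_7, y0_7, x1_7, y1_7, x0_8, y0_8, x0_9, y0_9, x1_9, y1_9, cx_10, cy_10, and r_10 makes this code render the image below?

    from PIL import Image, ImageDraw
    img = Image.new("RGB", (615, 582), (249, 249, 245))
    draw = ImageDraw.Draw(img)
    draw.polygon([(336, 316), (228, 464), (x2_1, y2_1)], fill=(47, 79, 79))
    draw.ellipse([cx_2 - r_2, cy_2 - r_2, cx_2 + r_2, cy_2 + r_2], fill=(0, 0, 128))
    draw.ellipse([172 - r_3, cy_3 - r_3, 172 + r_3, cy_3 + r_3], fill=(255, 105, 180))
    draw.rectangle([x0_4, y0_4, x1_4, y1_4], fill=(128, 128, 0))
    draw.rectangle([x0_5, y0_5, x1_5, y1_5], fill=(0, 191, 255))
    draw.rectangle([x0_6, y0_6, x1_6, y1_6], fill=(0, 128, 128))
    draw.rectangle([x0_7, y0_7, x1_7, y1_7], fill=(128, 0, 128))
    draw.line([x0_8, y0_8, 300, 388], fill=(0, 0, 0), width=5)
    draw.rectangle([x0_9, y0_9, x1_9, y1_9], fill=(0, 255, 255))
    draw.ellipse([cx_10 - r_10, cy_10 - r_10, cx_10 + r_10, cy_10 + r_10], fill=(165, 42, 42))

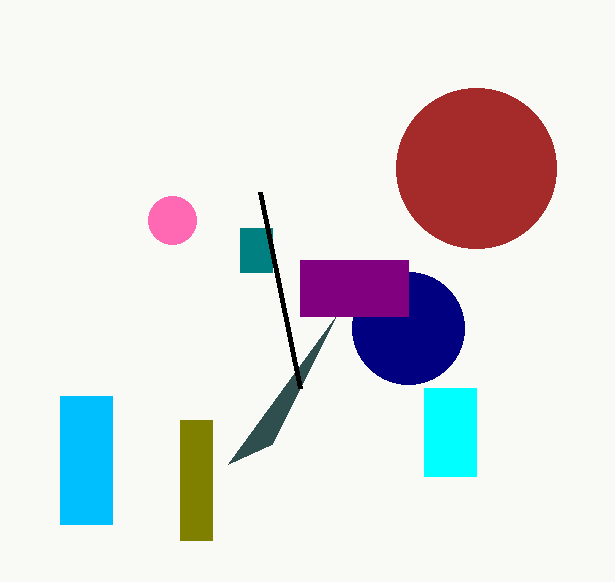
x2_1 = 272; y2_1 = 444; cx_2 = 408; cy_2 = 328; r_2 = 56; cy_3 = 220; r_3 = 24; x0_4 = 180; y0_4 = 420; x1_4 = 212; y1_4 = 540; x0_5 = 60; y0_5 = 396; x1_5 = 112; y1_5 = 524; x0_6 = 240; y0_6 = 228; x1_6 = 272; y1_6 = 272; x0_7 = 300; y0_7 = 260; x1_7 = 408; y1_7 = 316; x0_8 = 260; y0_8 = 192; x0_9 = 424; y0_9 = 388; x1_9 = 476; y1_9 = 476; cx_10 = 476; cy_10 = 168; r_10 = 80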